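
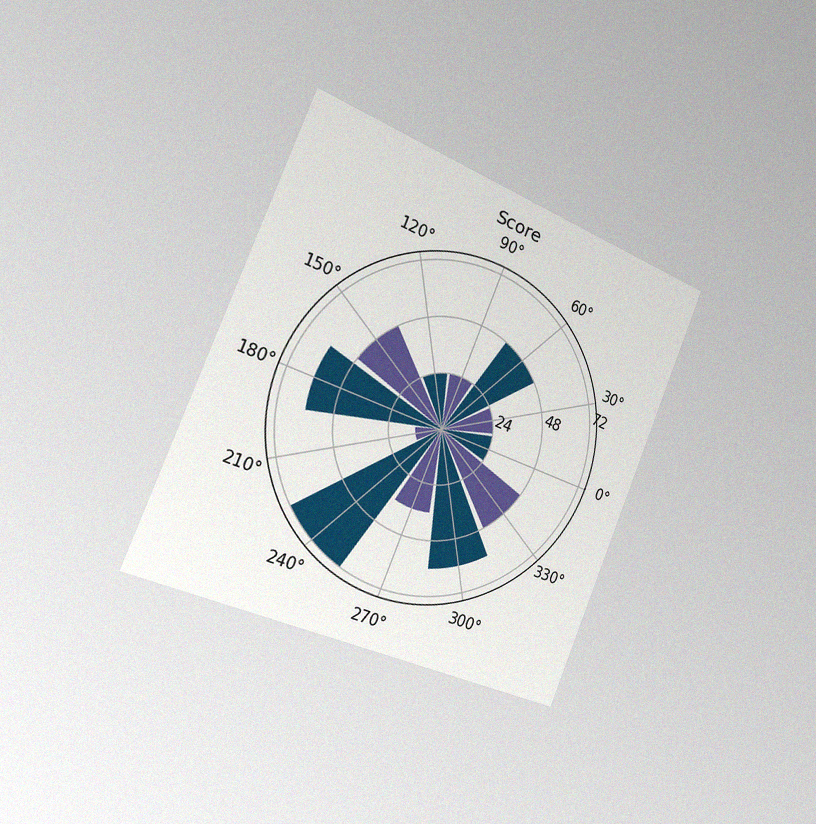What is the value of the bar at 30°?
24

The chart is tilted about 23° clockwise and viewed slightly from the left, with some photo noise. The bar at 30° reaches 24 on the radial axis.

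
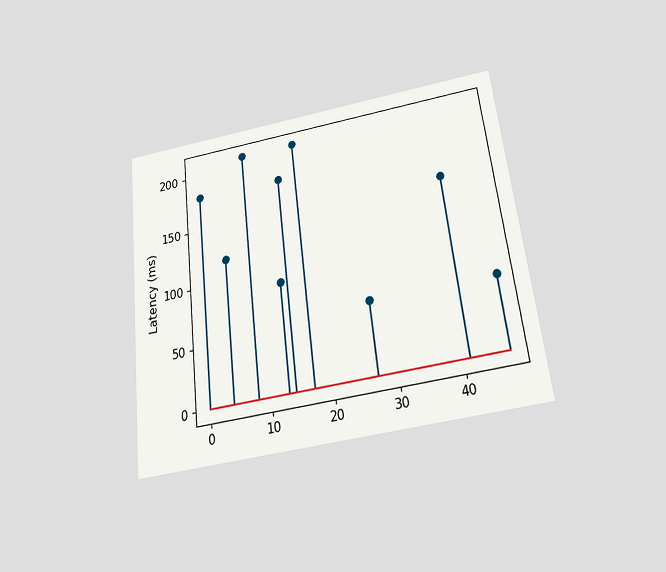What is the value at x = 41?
150ms

The chart is tilted about 7° counter-clockwise and viewed slightly from below. The stem at x=41 reaches 150ms.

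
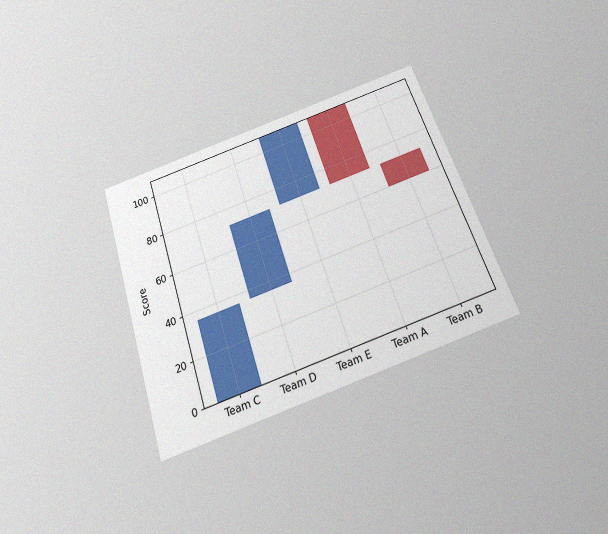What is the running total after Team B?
The chart is tilted about 18° counter-clockwise and viewed slightly from below, with some photo noise. After Team B the running total reaches 60.

60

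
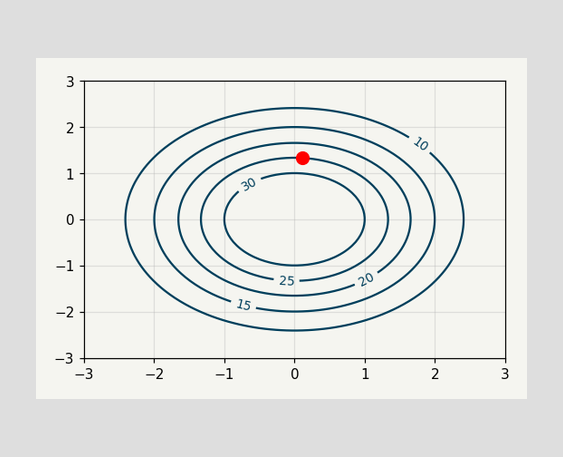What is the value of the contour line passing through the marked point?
The marked point sits on the contour labelled 25.

25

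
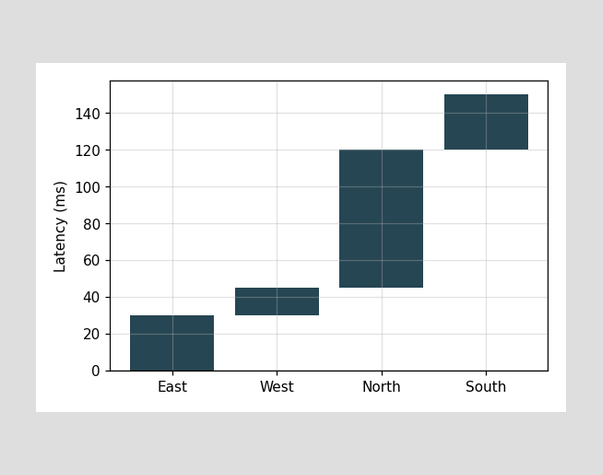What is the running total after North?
After North the running total reaches 120ms.

120ms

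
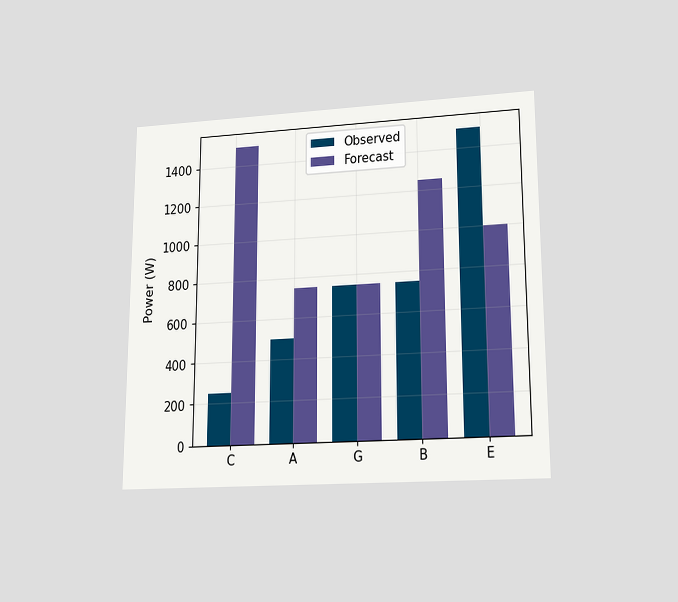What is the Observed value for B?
The chart is viewed at a slight angle. The Observed bar at B reaches 750W on the y-axis.

750W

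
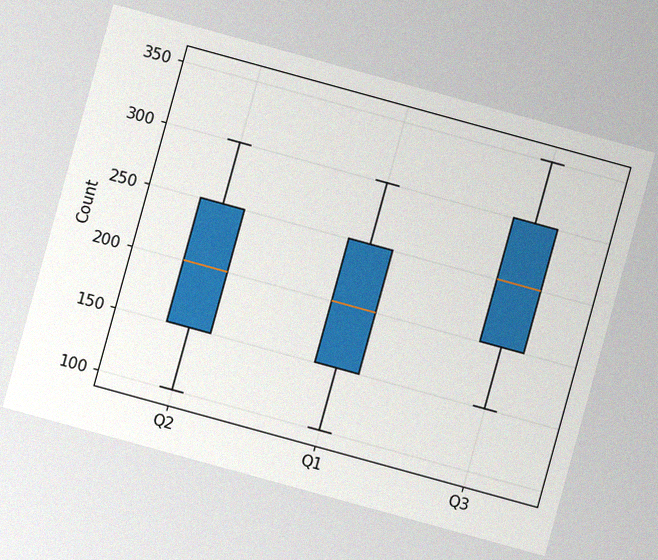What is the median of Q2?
200

The chart is tilted about 15° clockwise, with some photo noise. The median line in the Q2 box sits at 200.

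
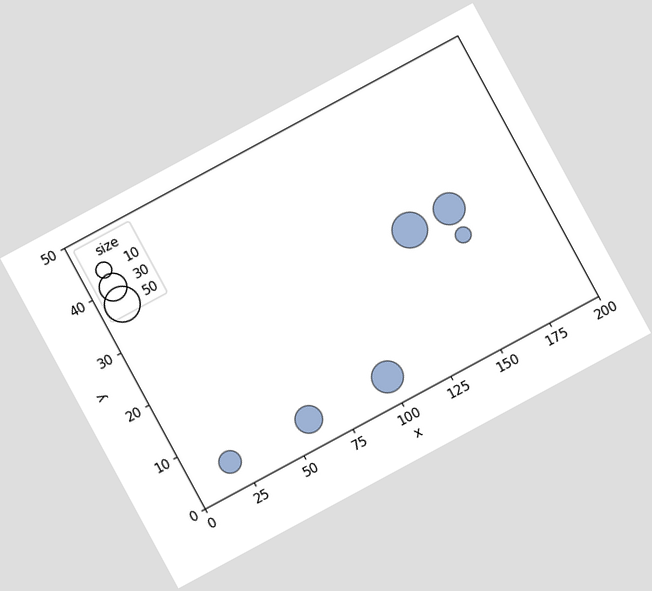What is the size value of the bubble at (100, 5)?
40

The chart is tilted about 28° counter-clockwise. Matching the bubble at (100, 5) against the size legend gives 40.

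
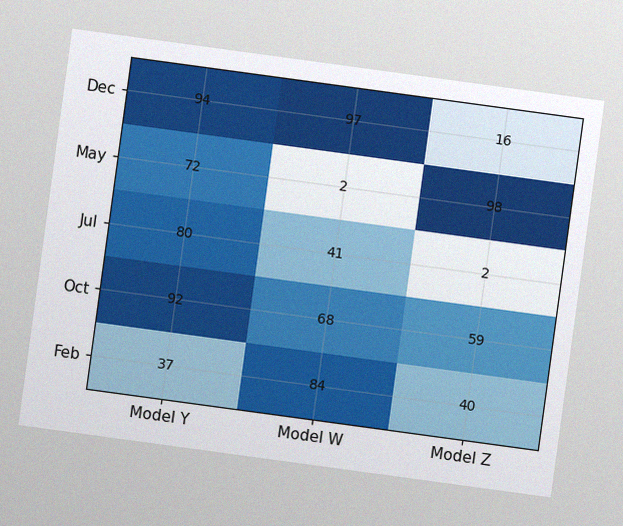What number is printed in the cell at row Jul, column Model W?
The chart is tilted about 8° clockwise, with some photo noise. The (Jul, Model W) cell reads 41.

41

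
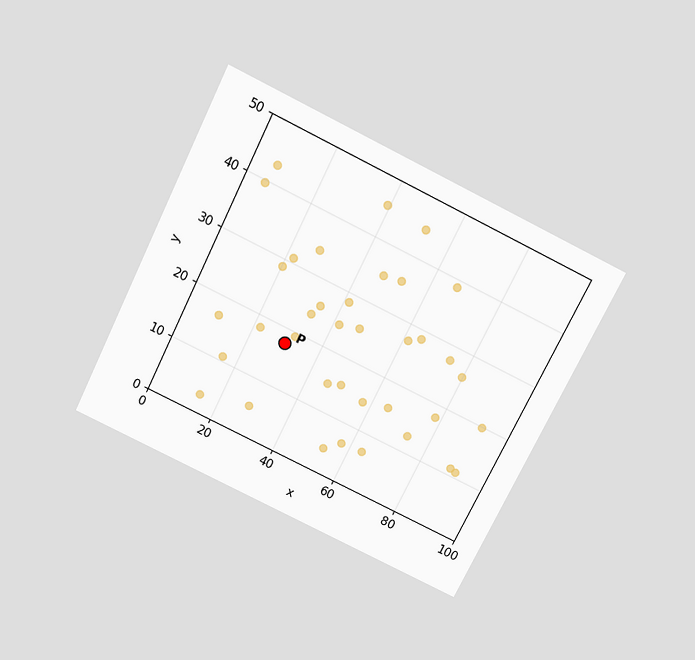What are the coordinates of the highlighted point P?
(30, 17.5)

The chart is tilted about 26° clockwise and viewed slightly from above. Following the gridlines from P to each axis, P sits at (30, 17.5).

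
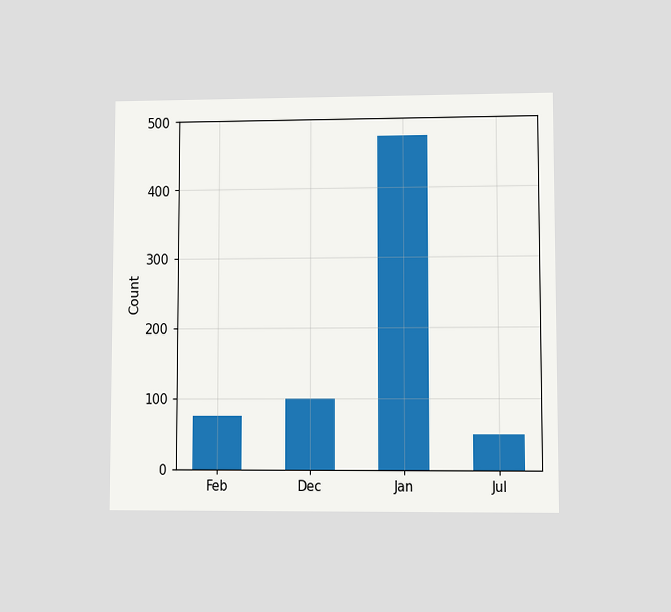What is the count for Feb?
The chart is viewed at a slight angle. Reading along the chart's y-axis, the Feb bar reaches 75.

75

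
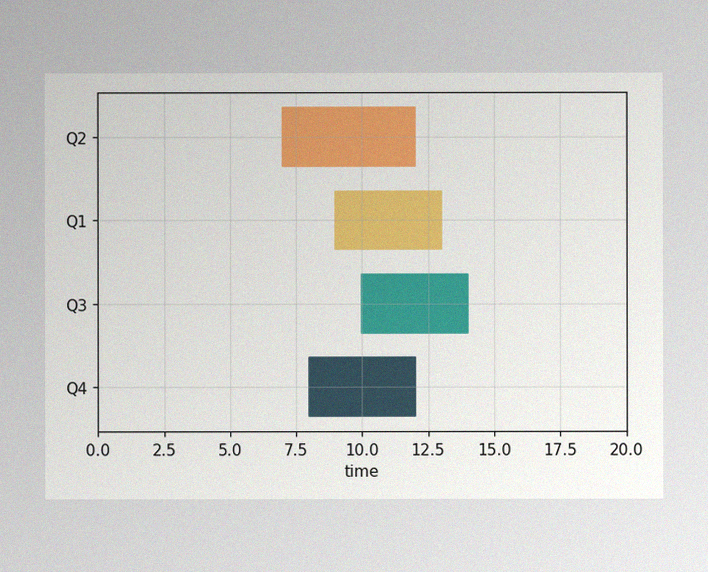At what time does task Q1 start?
9

The image has some photo noise and uneven lighting. The Q1 bar begins at t=9.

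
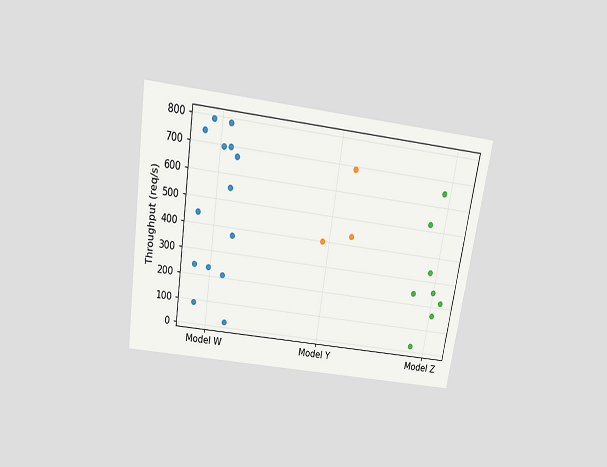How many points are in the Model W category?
The chart is tilted about 9° clockwise and viewed slightly from above. Counting the markers in the Model W column gives 14.

14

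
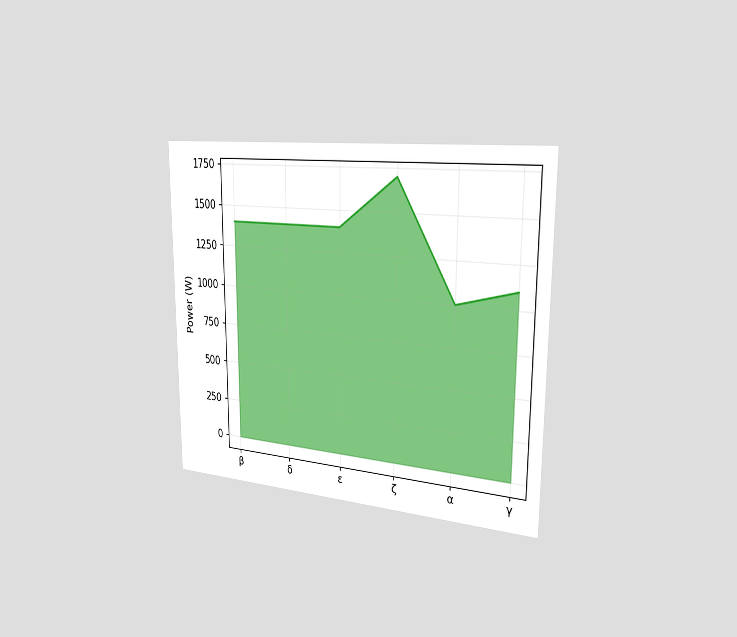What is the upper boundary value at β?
The chart is viewed slightly from the right. At β the upper boundary is at 1400W.

1400W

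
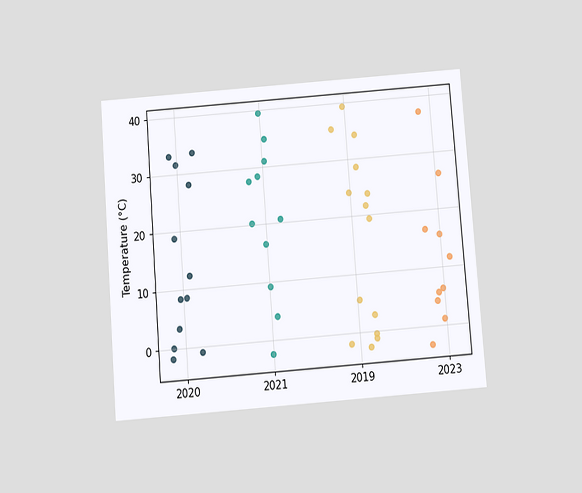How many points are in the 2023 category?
10

The chart is tilted about 4° counter-clockwise and viewed slightly from below. Counting the markers in the 2023 column gives 10.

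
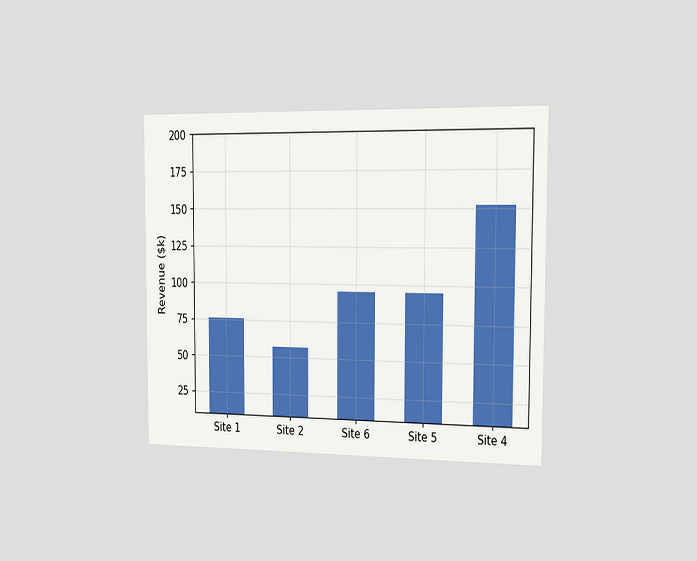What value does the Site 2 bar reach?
$57k

The chart is viewed slightly from the right. Reading along the chart's y-axis, the Site 2 bar reaches $57k.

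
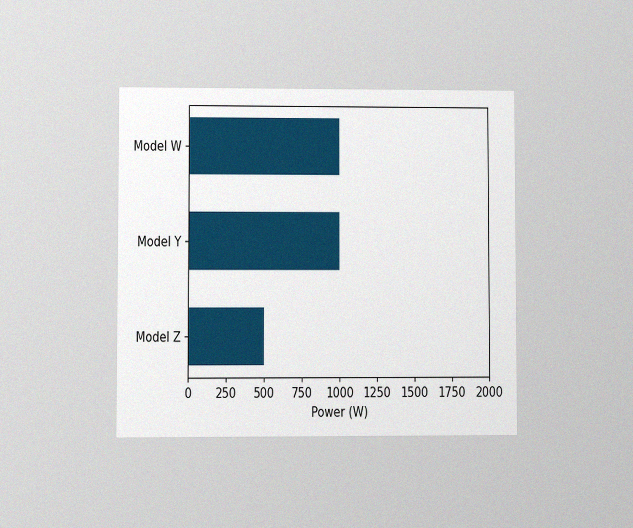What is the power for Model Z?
The chart is viewed at a slight angle, with some photo noise. Reading along the chart's x-axis, the Model Z bar reaches 500W.

500W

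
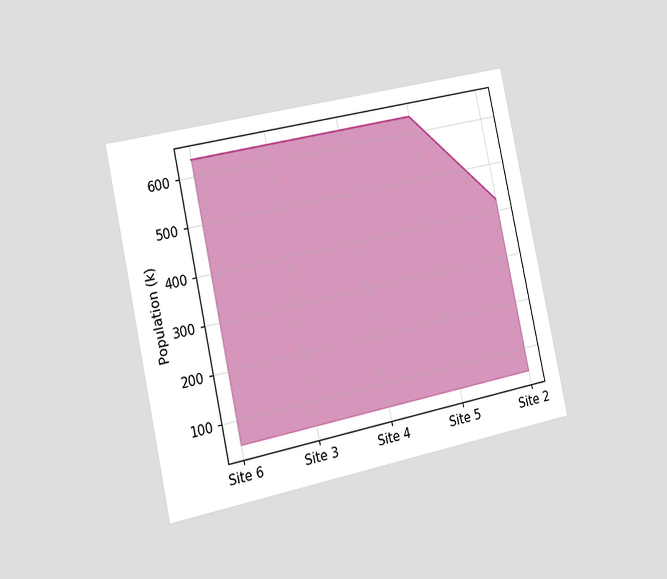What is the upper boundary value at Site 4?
636k

The chart is tilted about 12° counter-clockwise and viewed slightly from the left. At Site 4 the upper boundary is at 636k.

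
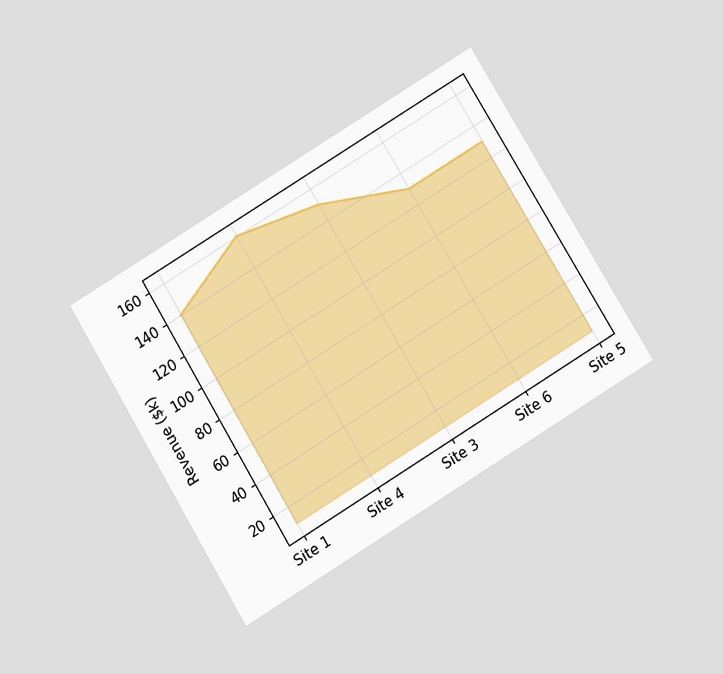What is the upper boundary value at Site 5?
$130k

The chart is tilted about 31° counter-clockwise and viewed slightly from below. At Site 5 the upper boundary is at $130k.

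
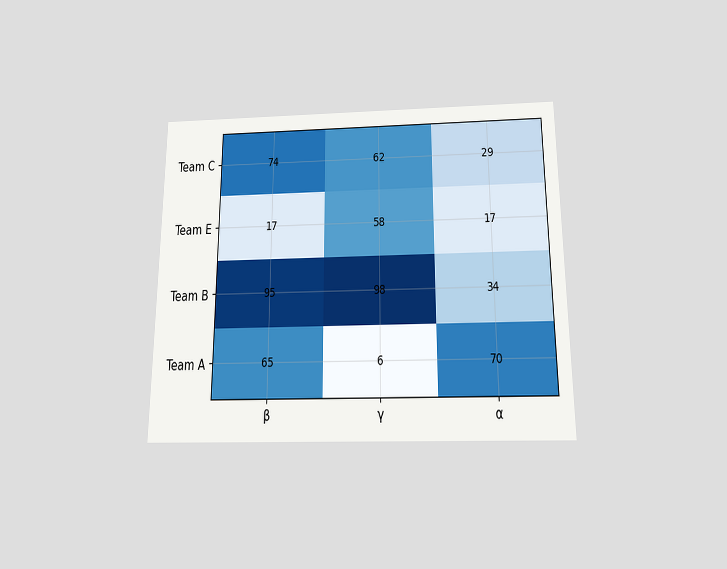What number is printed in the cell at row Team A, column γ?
The chart is viewed slightly from below. The (Team A, γ) cell reads 6.

6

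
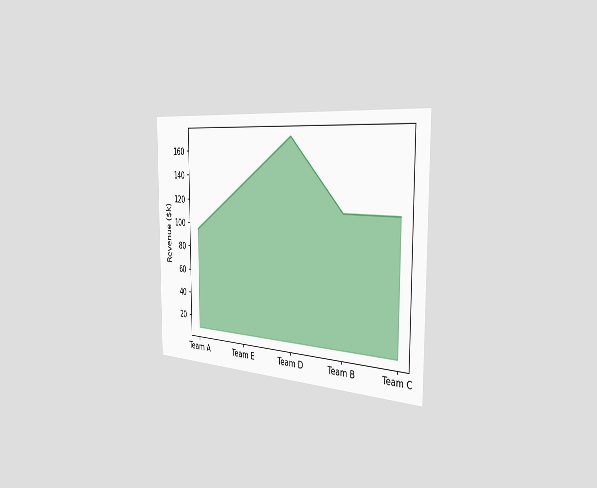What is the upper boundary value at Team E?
$133k

The chart is viewed slightly from the right. At Team E the upper boundary is at $133k.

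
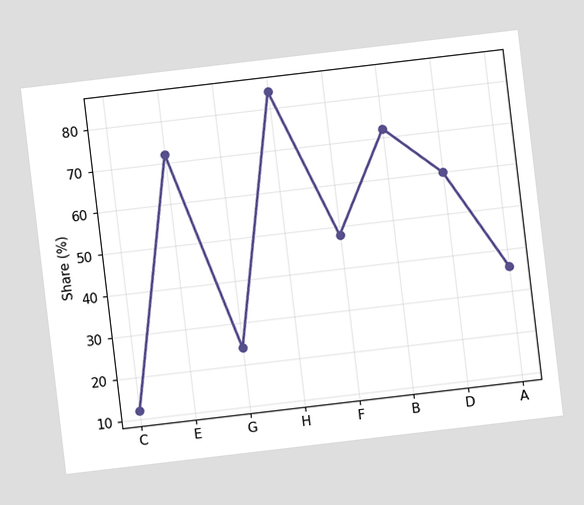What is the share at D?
60%

The chart is tilted about 7° counter-clockwise. At D, the line is at 60%.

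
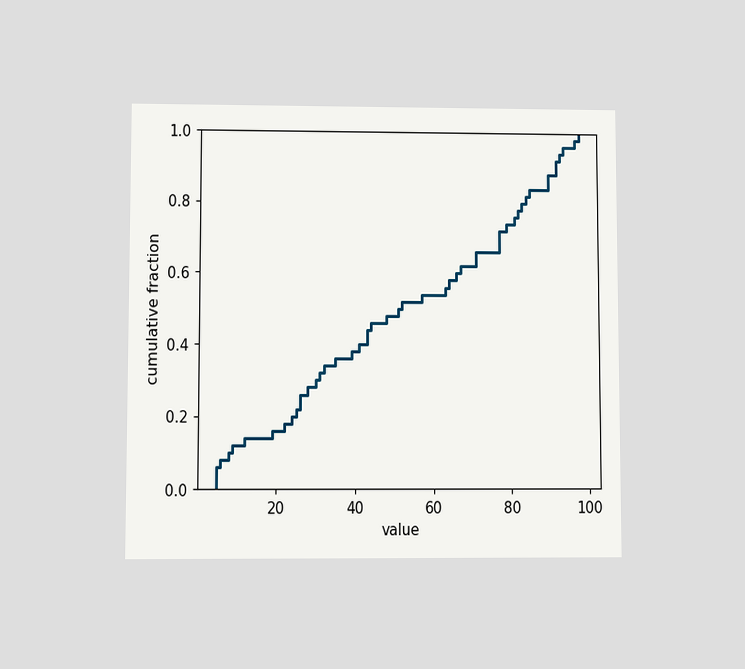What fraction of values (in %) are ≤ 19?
16%

The chart is viewed at a slight angle. At x=19 the ECDF step is at 16%.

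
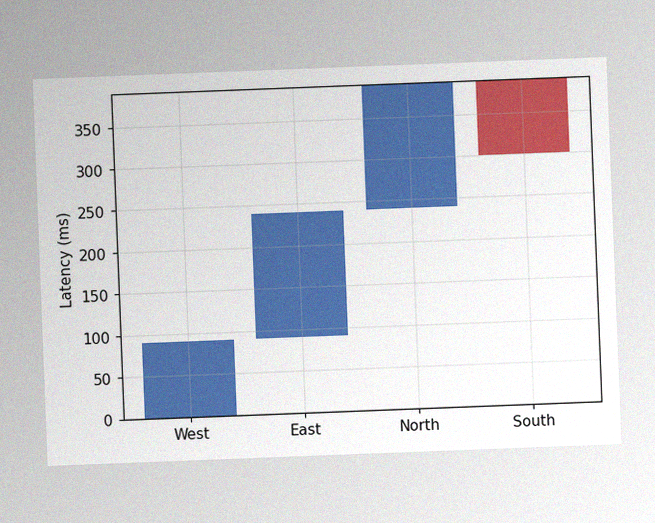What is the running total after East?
240ms

The chart is tilted about 2° counter-clockwise, with some photo noise. After East the running total reaches 240ms.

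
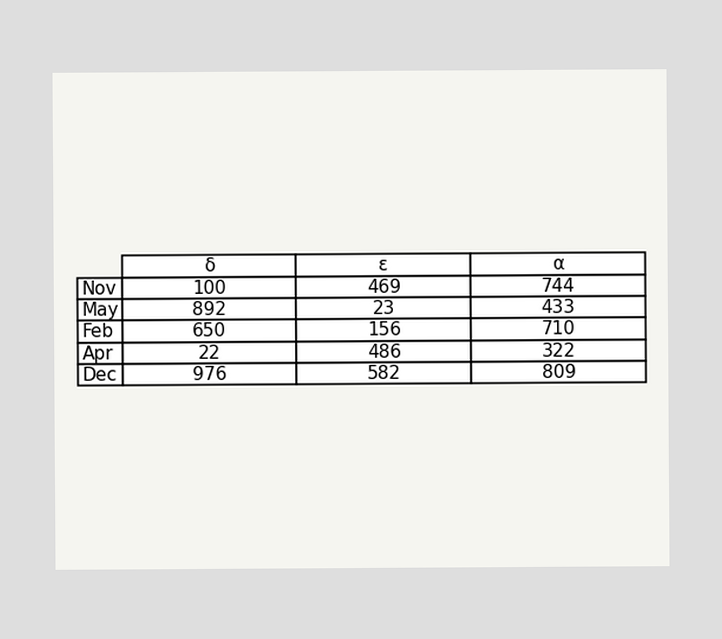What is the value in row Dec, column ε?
582

The (Dec, ε) cell reads 582.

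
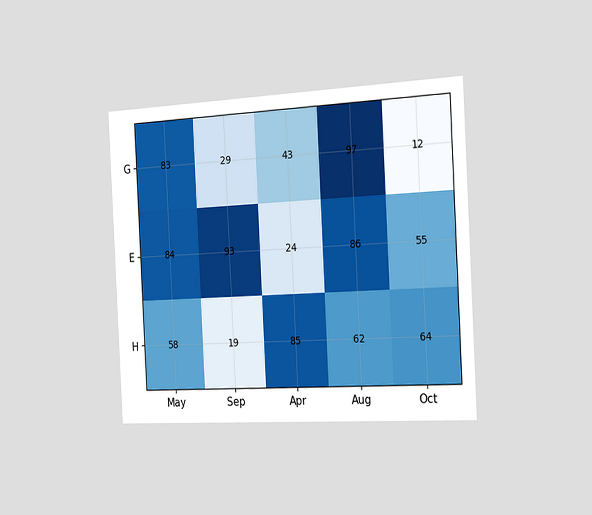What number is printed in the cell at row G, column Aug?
97

The chart is tilted about 3° counter-clockwise and viewed slightly from the right. The (G, Aug) cell reads 97.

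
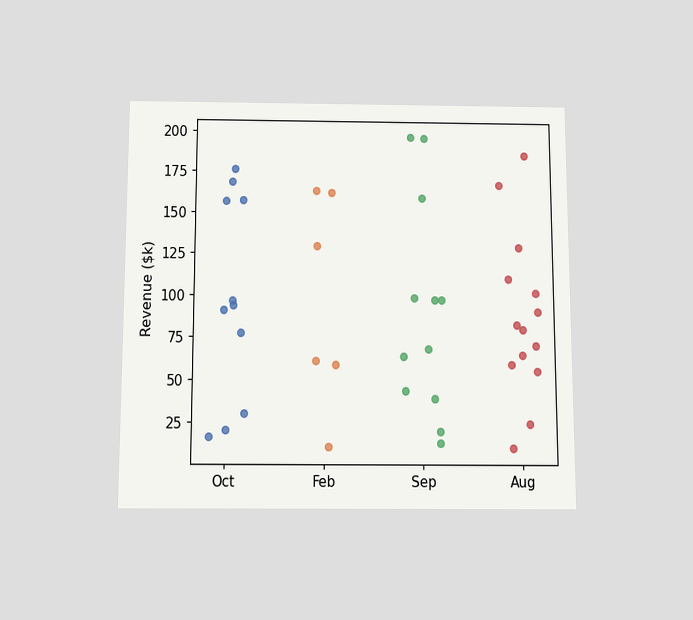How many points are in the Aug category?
14

The chart is viewed slightly from below. Counting the markers in the Aug column gives 14.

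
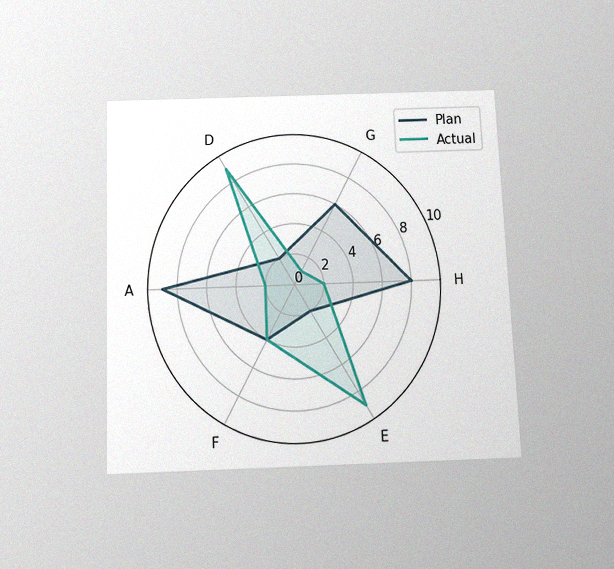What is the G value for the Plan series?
6

The chart is tilted about 2° counter-clockwise and viewed slightly from below, with some photo noise. On the G axis, Plan reaches 6.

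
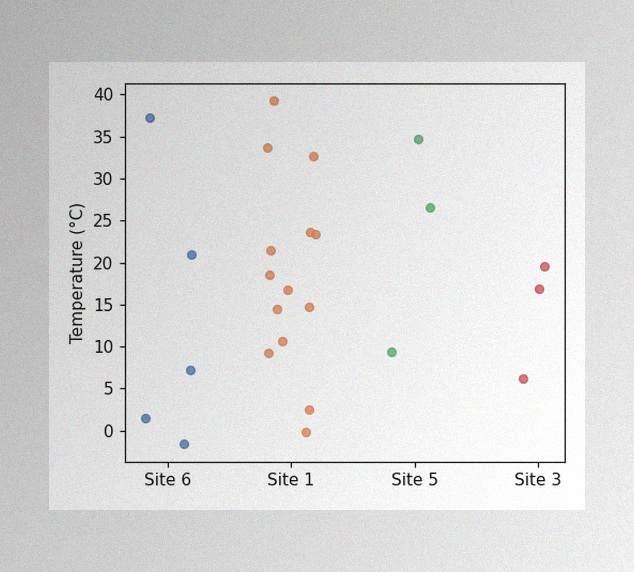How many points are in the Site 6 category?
5

The image has some photo noise and uneven lighting. Counting the markers in the Site 6 column gives 5.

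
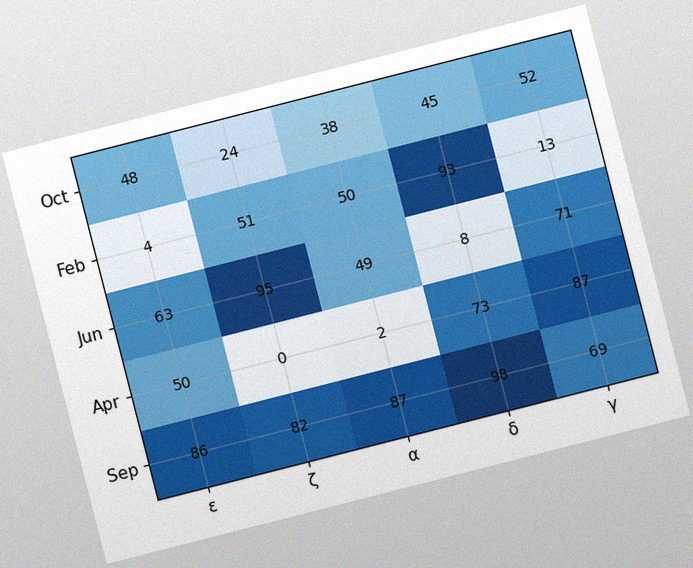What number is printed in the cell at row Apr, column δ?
73

The chart is tilted about 14° counter-clockwise, with some photo noise. The (Apr, δ) cell reads 73.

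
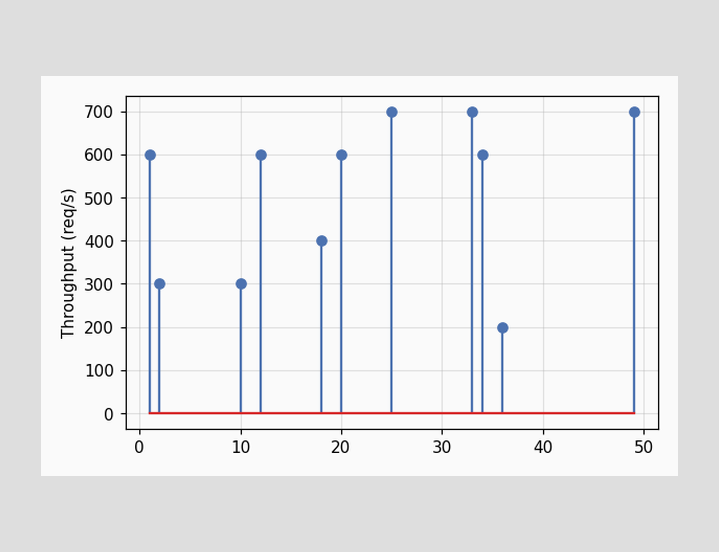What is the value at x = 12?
600req/s

The stem at x=12 reaches 600req/s.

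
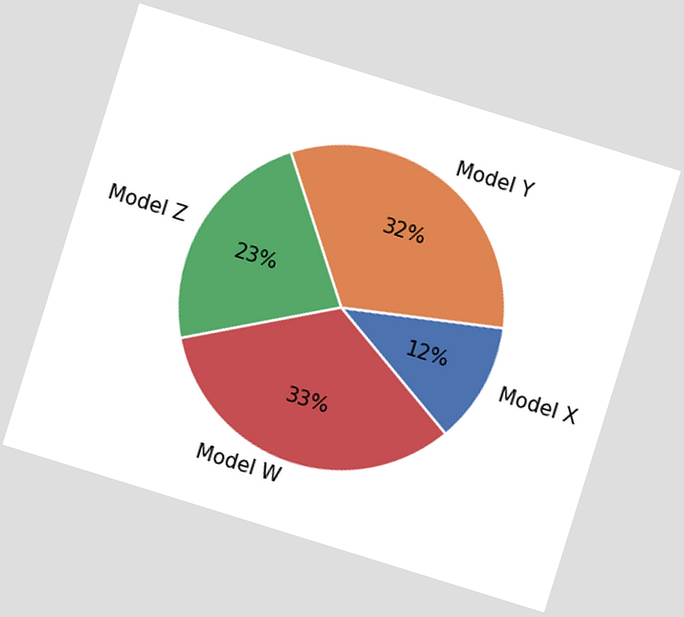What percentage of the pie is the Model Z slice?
The chart is tilted about 17° clockwise. The Model Z slice takes up 23% of the pie.

23%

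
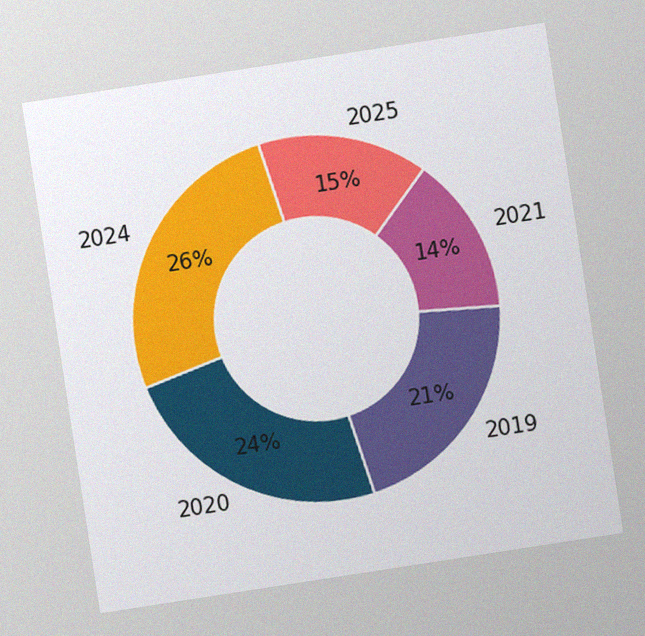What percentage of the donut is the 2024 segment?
26%

The chart is tilted about 9° counter-clockwise, with some photo noise. The 2024 segment takes up 26% of the ring.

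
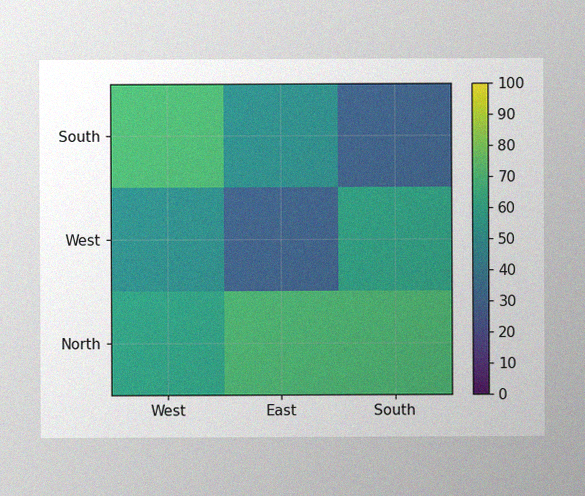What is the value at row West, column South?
The image has some photo noise and uneven lighting. Matching cell (West, South) against the colorbar gives 60.

60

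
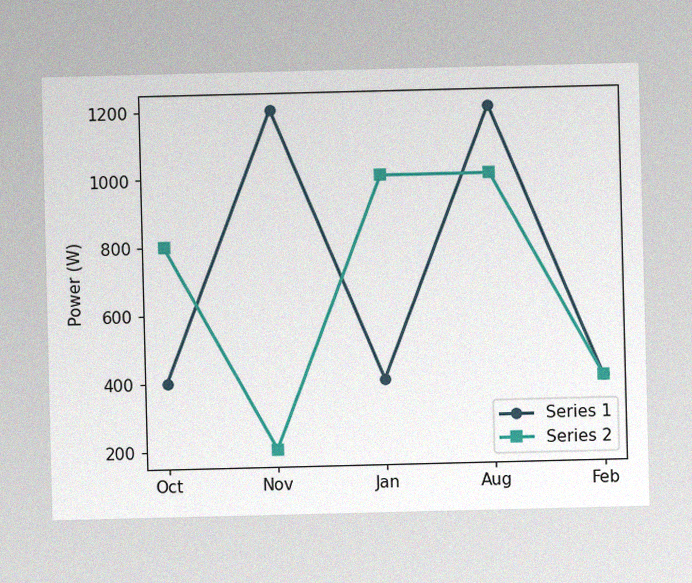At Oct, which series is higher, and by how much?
The image has some photo noise and uneven lighting. At Oct, Series 2 sits above the other line by 400W.

Series 2, by 400W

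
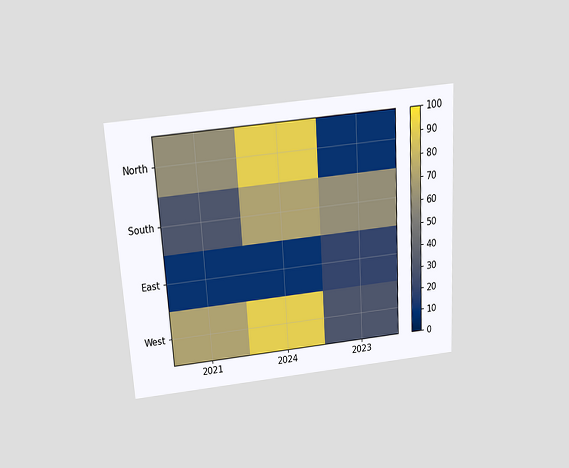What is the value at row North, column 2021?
The chart is tilted about 3° counter-clockwise and viewed slightly from above. Matching cell (North, 2021) against the colorbar gives 60.

60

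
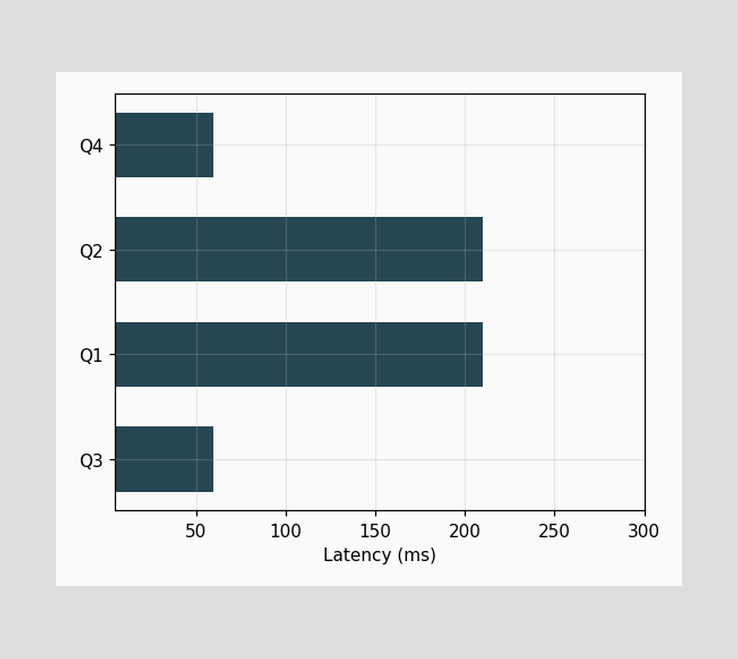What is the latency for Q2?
210ms

Reading along the chart's x-axis, the Q2 bar reaches 210ms.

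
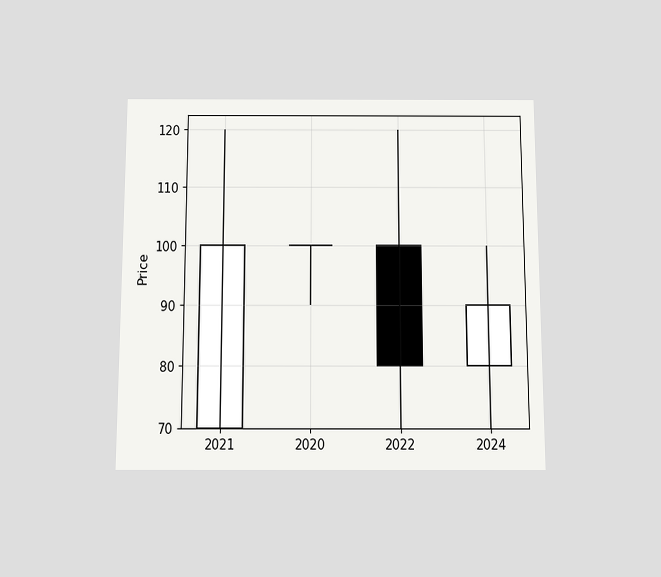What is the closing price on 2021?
100

The chart is viewed slightly from below. The 2021 candle closes at 100.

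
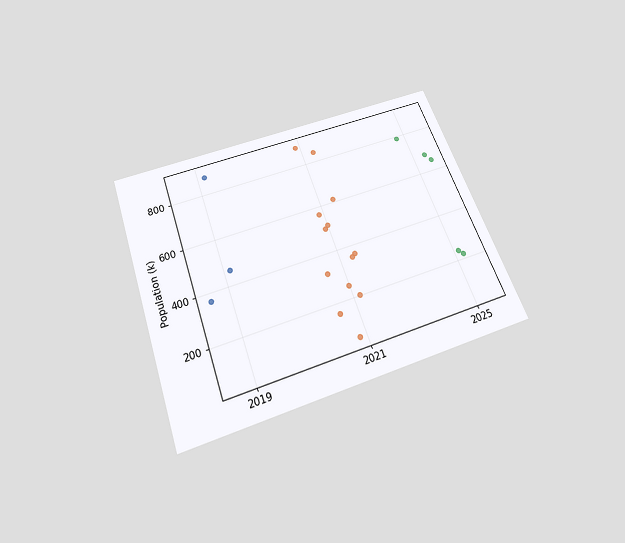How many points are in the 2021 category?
The chart is tilted about 20° counter-clockwise and viewed slightly from below. Counting the markers in the 2021 column gives 13.

13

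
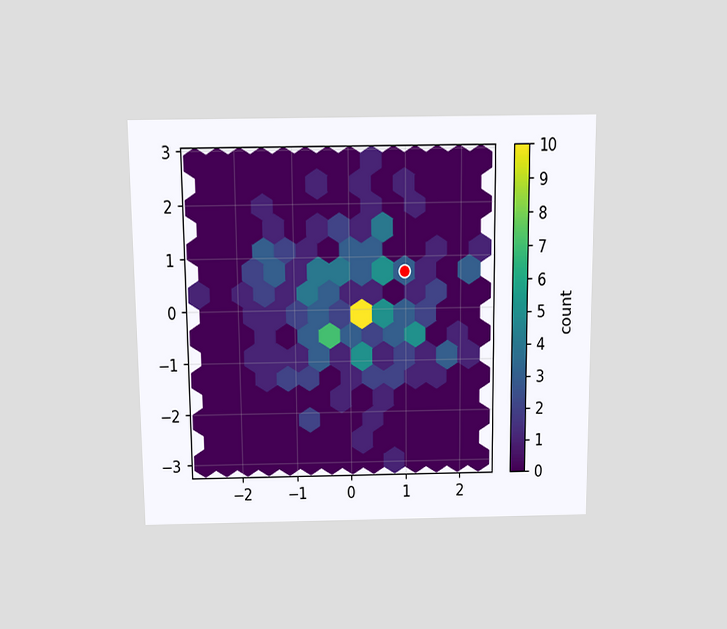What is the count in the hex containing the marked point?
The chart is viewed slightly from above. The marked hex reads 3 on the colorbar.

3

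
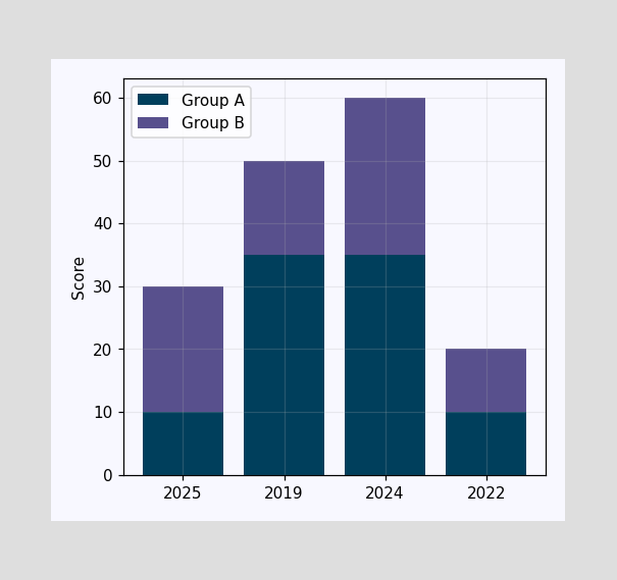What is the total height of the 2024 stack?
60

The 2024 stack's top reaches 60 on the y-axis.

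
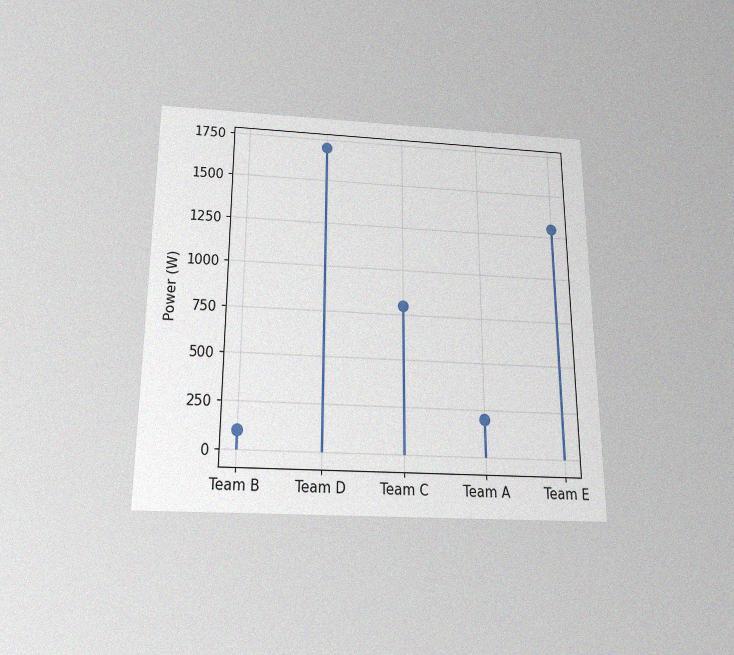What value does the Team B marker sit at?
100W

The chart is viewed slightly from below, with some photo noise. The Team B marker sits at 100W.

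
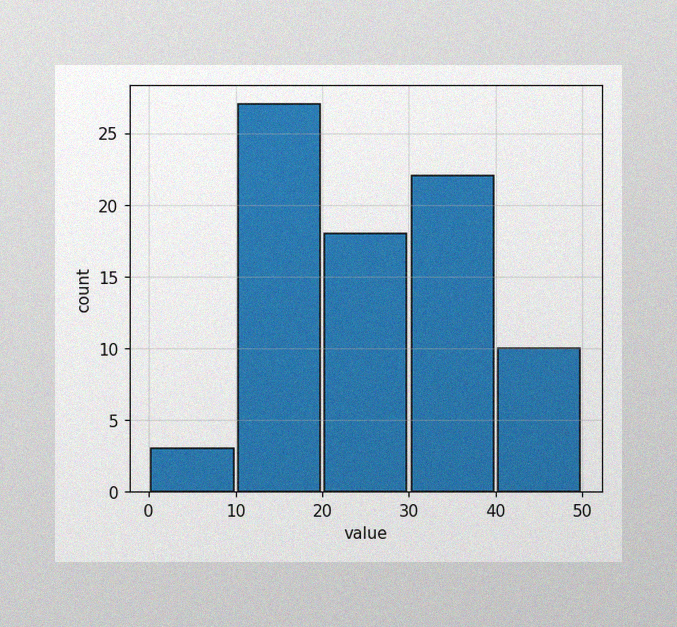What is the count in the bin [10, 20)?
The image has some photo noise and uneven lighting. The [10, 20) bin has height 27.

27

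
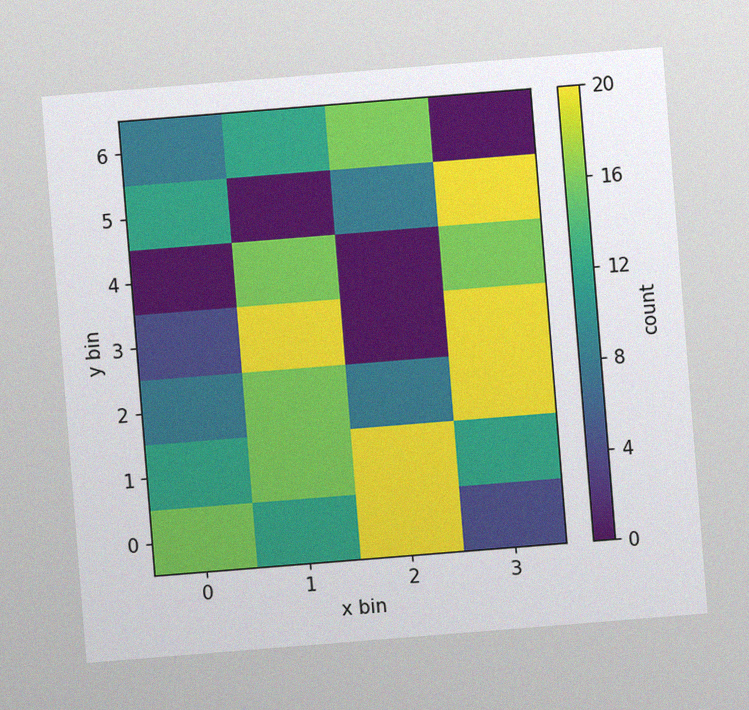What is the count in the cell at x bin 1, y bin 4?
16

The chart is tilted about 5° counter-clockwise, with some photo noise. Matching the cell (1, 4) against the colorbar gives 16.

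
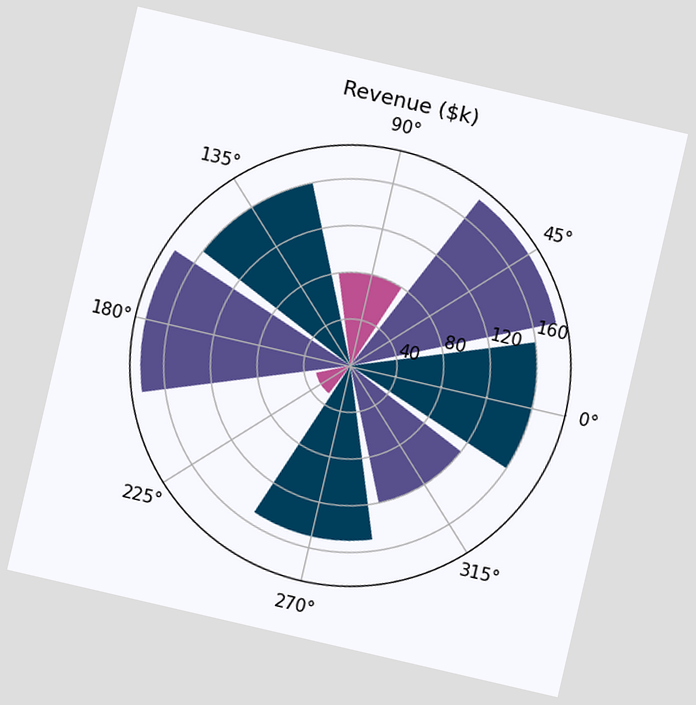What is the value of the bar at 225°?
The chart is tilted about 13° clockwise. The bar at 225° reaches $30k on the radial axis.

$30k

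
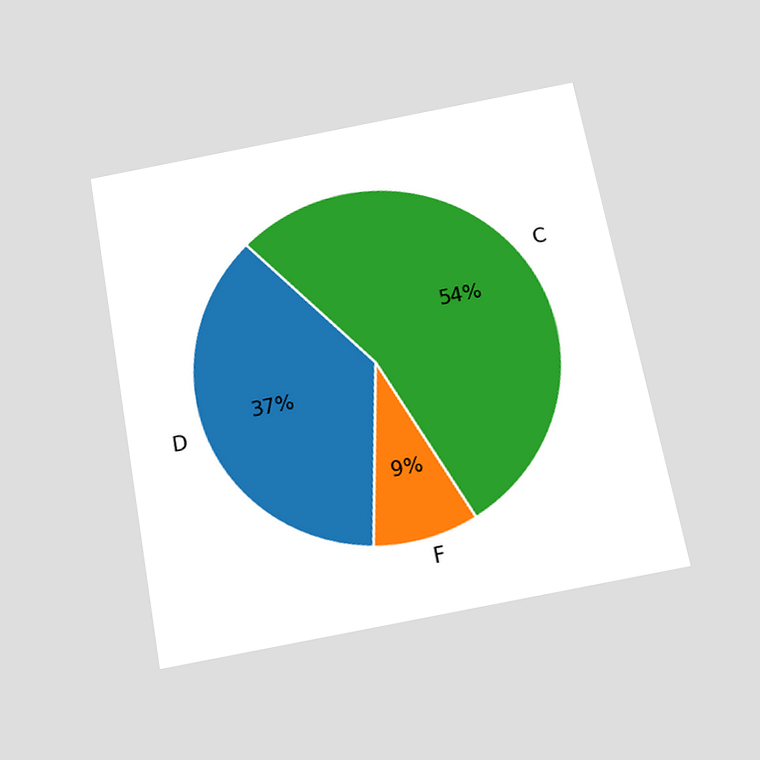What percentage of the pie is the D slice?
The chart is tilted about 10° counter-clockwise and viewed slightly from below. The D slice takes up 37% of the pie.

37%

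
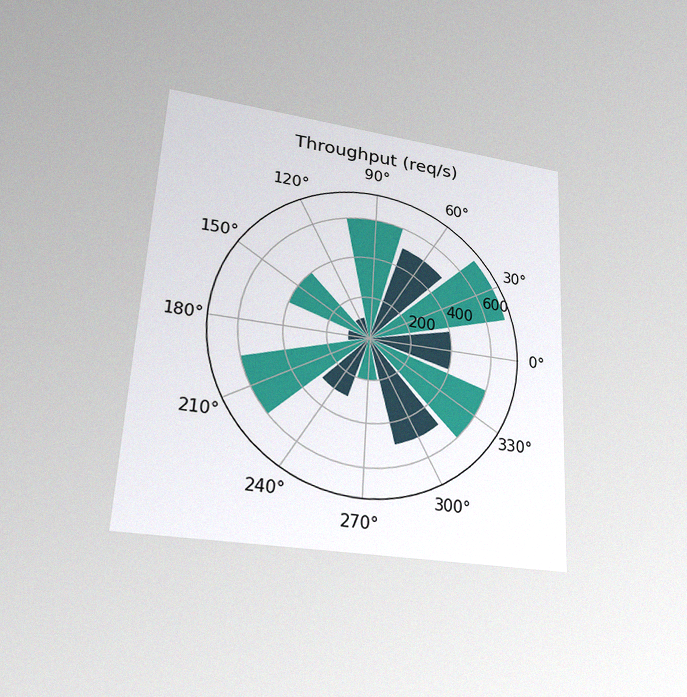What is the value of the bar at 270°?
The chart is tilted about 3° clockwise and viewed at a slight angle, with some photo noise. The bar at 270° reaches 200req/s on the radial axis.

200req/s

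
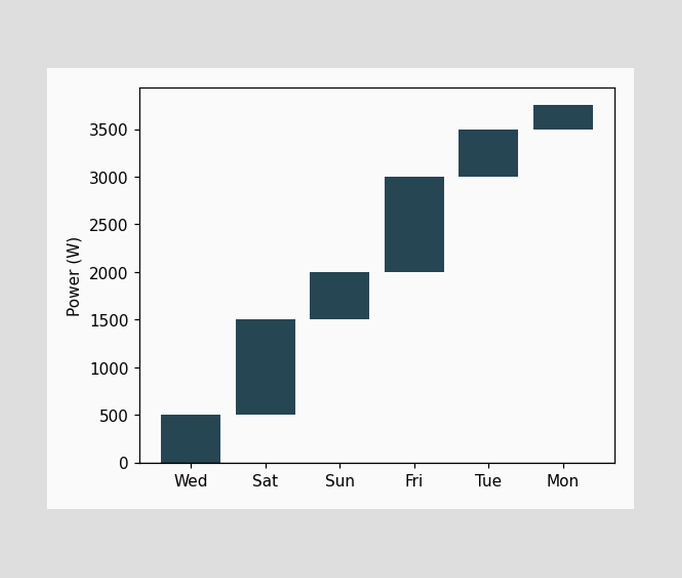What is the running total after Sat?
1500W

After Sat the running total reaches 1500W.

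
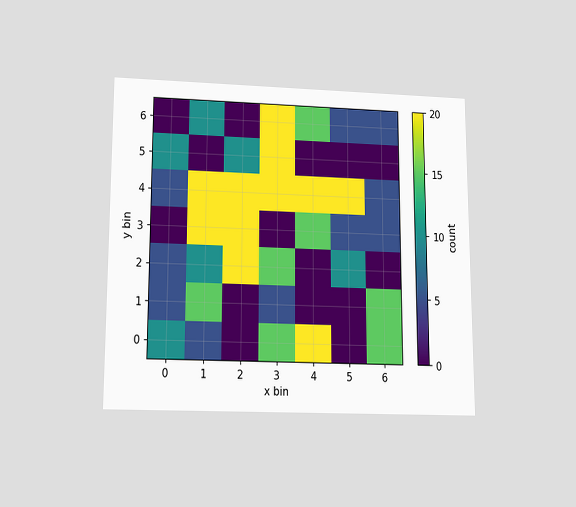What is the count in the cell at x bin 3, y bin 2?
15

The chart is viewed slightly from below. Matching the cell (3, 2) against the colorbar gives 15.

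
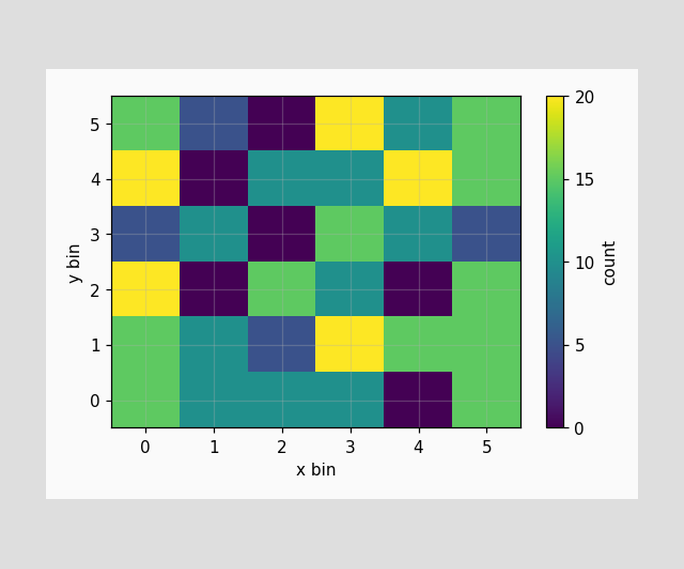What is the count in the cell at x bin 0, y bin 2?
20

Matching the cell (0, 2) against the colorbar gives 20.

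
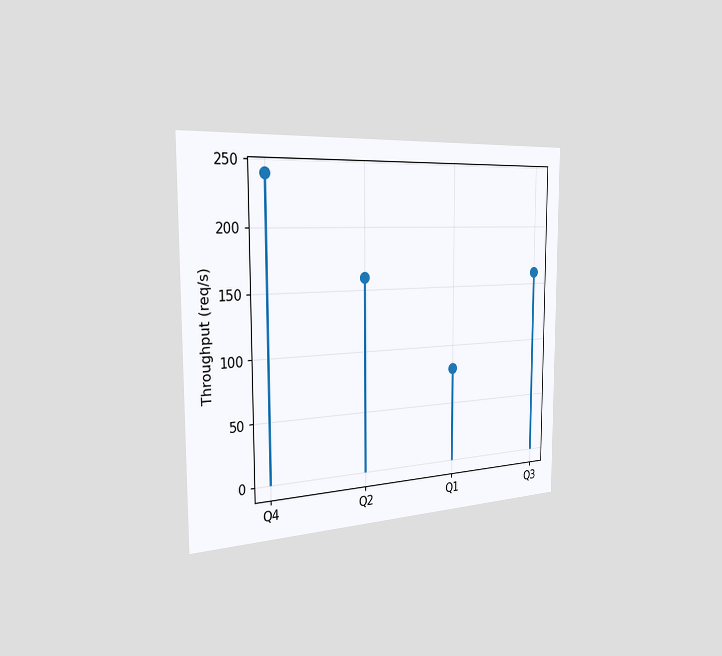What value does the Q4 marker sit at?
240req/s

The chart is viewed slightly from the left. The Q4 marker sits at 240req/s.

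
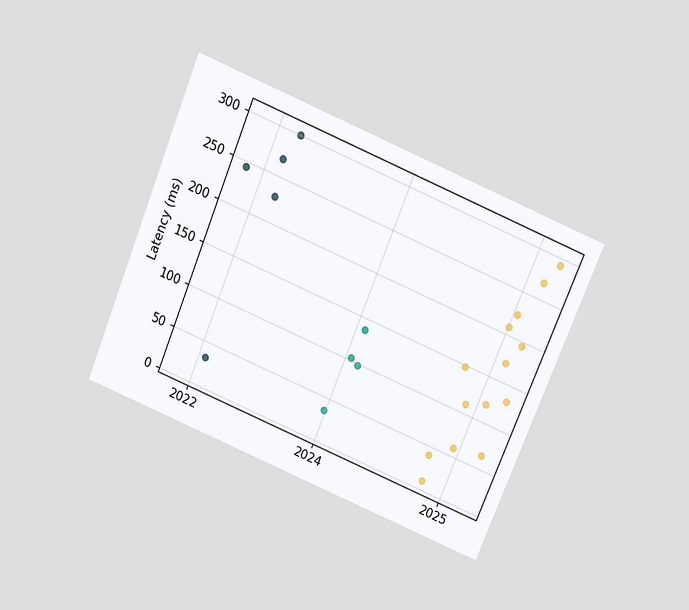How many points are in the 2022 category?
The chart is tilted about 22° clockwise and viewed slightly from above. Counting the markers in the 2022 column gives 5.

5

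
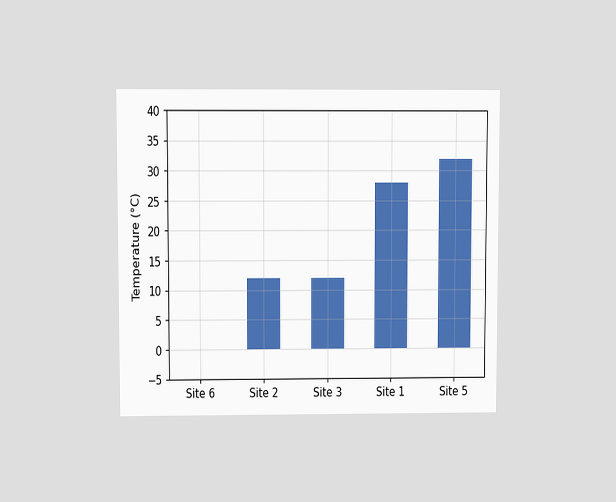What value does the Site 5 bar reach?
32°C

The chart is viewed at a slight angle. Reading along the chart's y-axis, the Site 5 bar reaches 32°C.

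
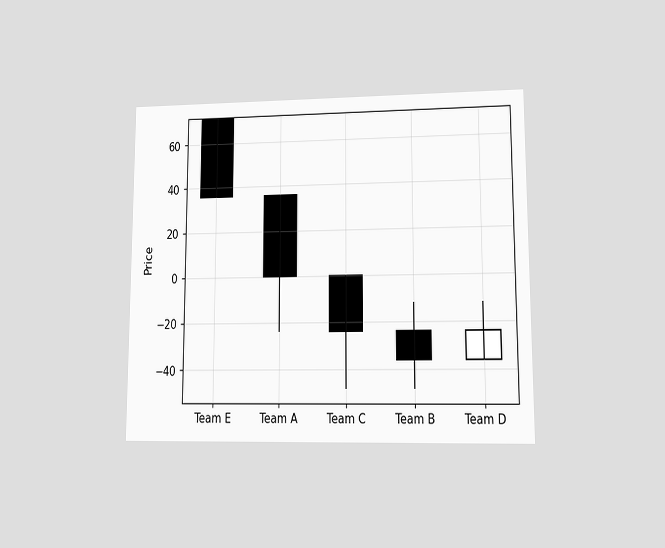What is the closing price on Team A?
0

The chart is viewed at a slight angle. The Team A candle closes at 0.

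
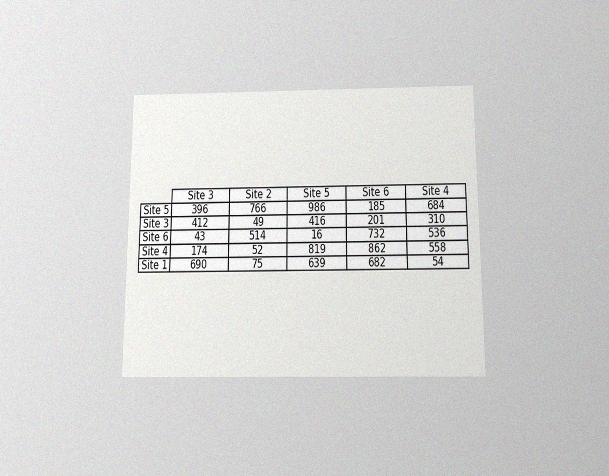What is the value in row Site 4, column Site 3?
The chart is viewed slightly from below, with some photo noise. The (Site 4, Site 3) cell reads 174.

174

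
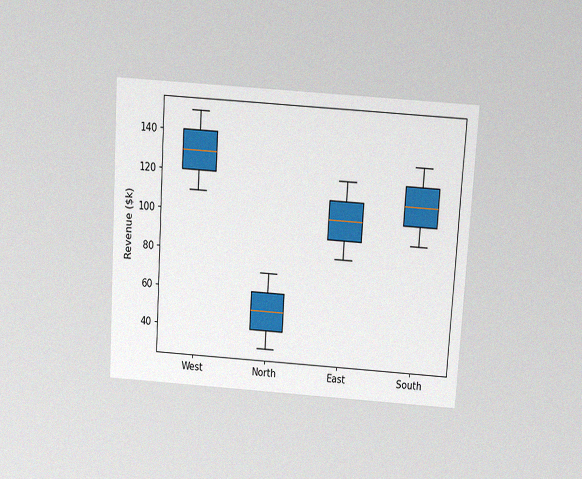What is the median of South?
$110k

The chart is tilted about 4° clockwise and viewed slightly from above, with some photo noise. The median line in the South box sits at $110k.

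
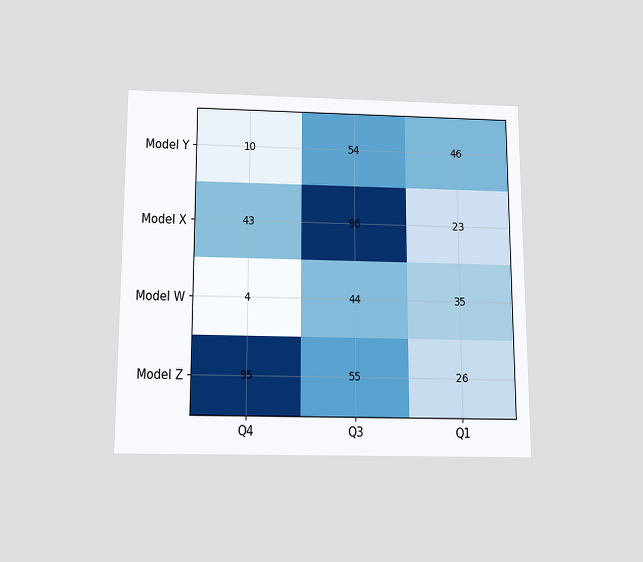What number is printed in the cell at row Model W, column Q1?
The chart is viewed slightly from below. The (Model W, Q1) cell reads 35.

35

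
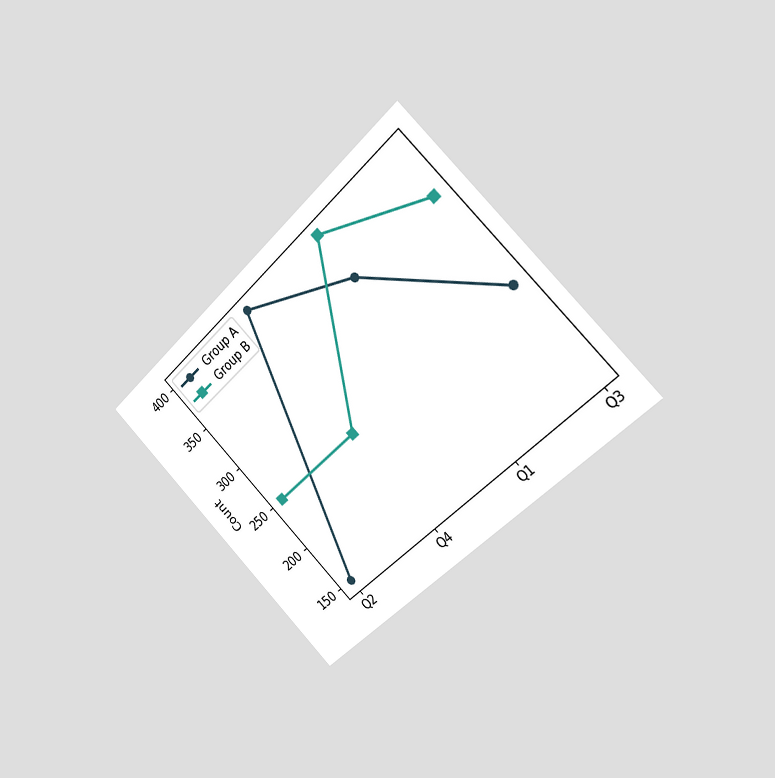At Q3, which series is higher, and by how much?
The chart is tilted about 45° counter-clockwise and viewed slightly from the right. At Q3, Group B sits above the other line by 100.

Group B, by 100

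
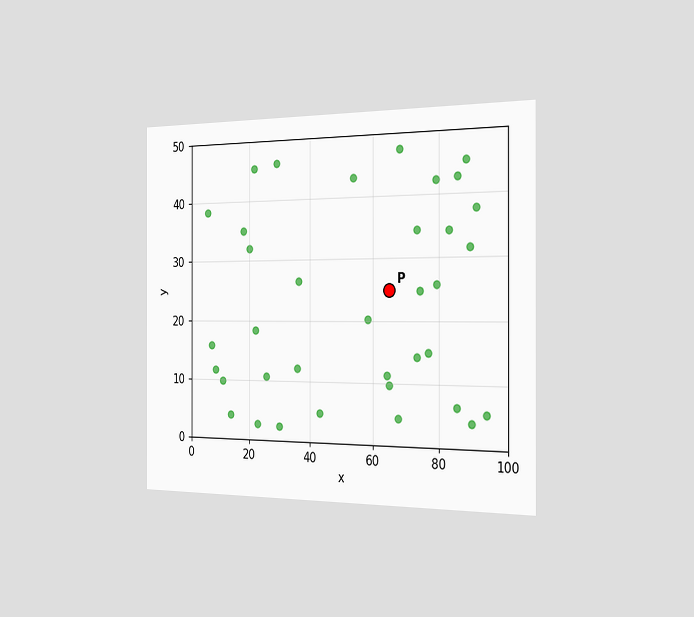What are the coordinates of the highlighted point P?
(65, 25)

The chart is viewed slightly from the right. Following the gridlines from P to each axis, P sits at (65, 25).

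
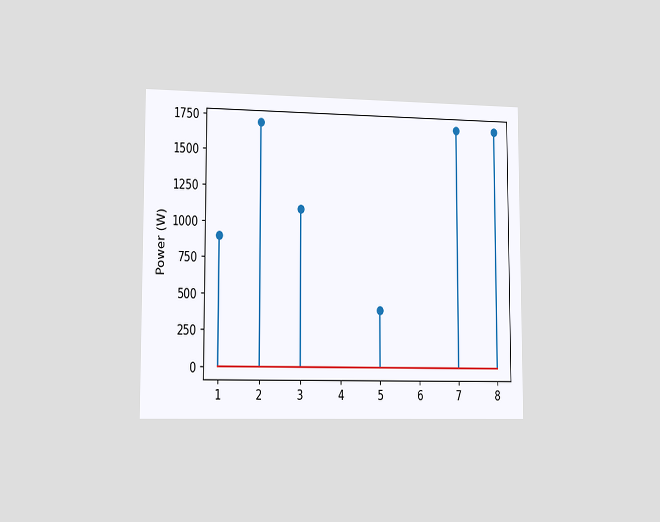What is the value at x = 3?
The chart is viewed slightly from the left. The stem at x=3 reaches 1100W.

1100W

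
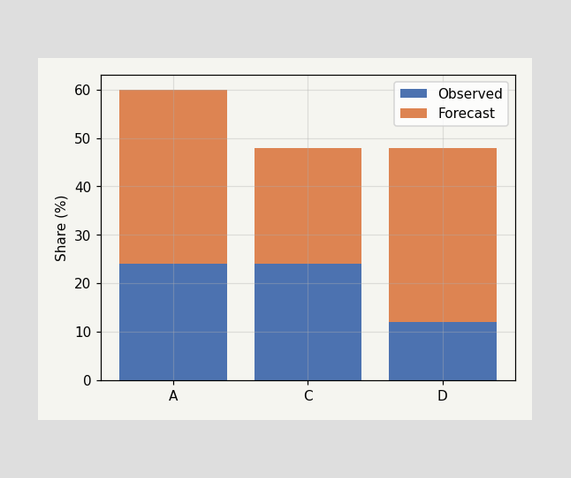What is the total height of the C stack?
The C stack's top reaches 48% on the y-axis.

48%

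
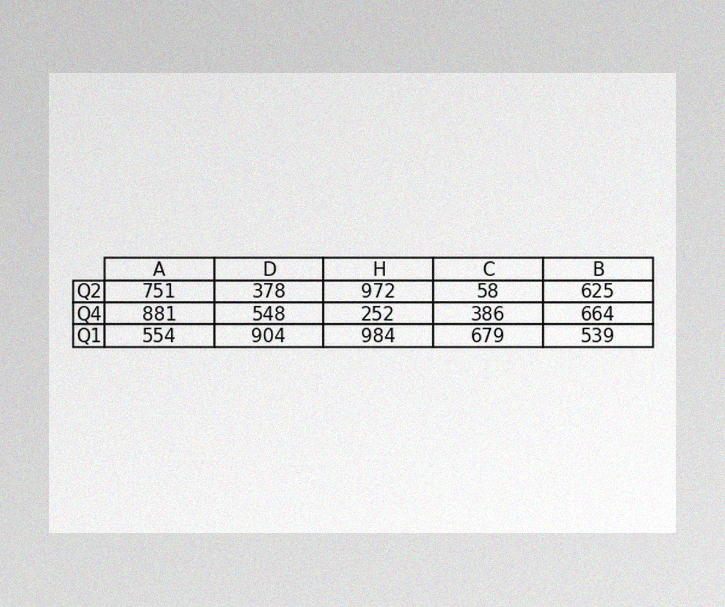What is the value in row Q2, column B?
The image has some photo noise and uneven lighting. The (Q2, B) cell reads 625.

625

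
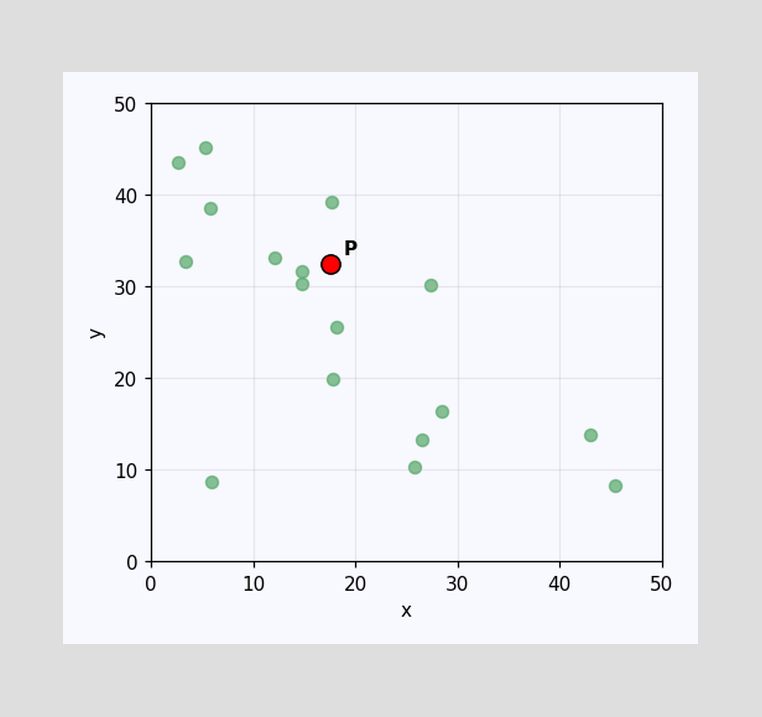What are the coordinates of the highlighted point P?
Following the gridlines from P to each axis, P sits at (17.5, 32.5).

(17.5, 32.5)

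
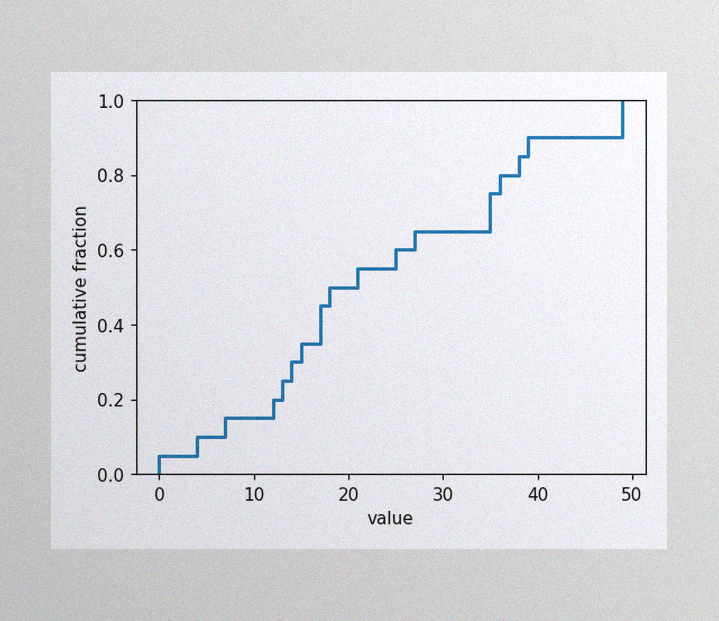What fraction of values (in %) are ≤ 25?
60%

The image has some photo noise and uneven lighting. At x=25 the ECDF step is at 60%.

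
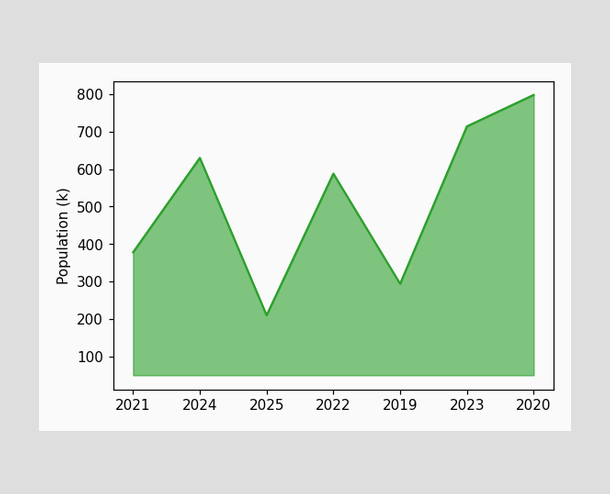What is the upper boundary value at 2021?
At 2021 the upper boundary is at 378k.

378k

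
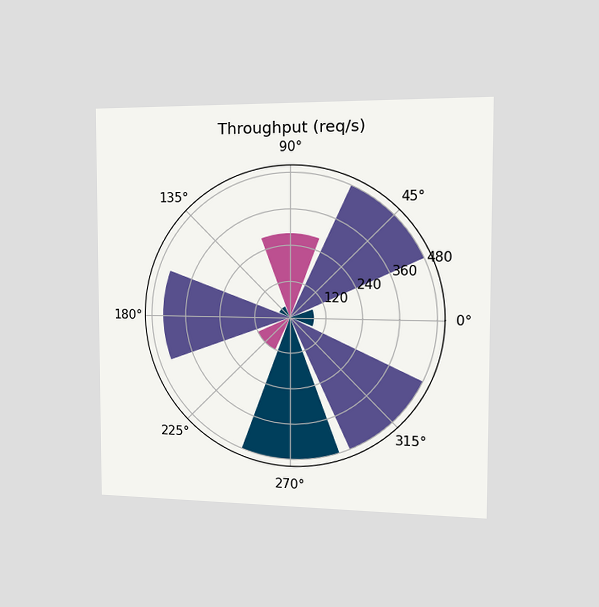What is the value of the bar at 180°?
440req/s

The chart is viewed slightly from the right. The bar at 180° reaches 440req/s on the radial axis.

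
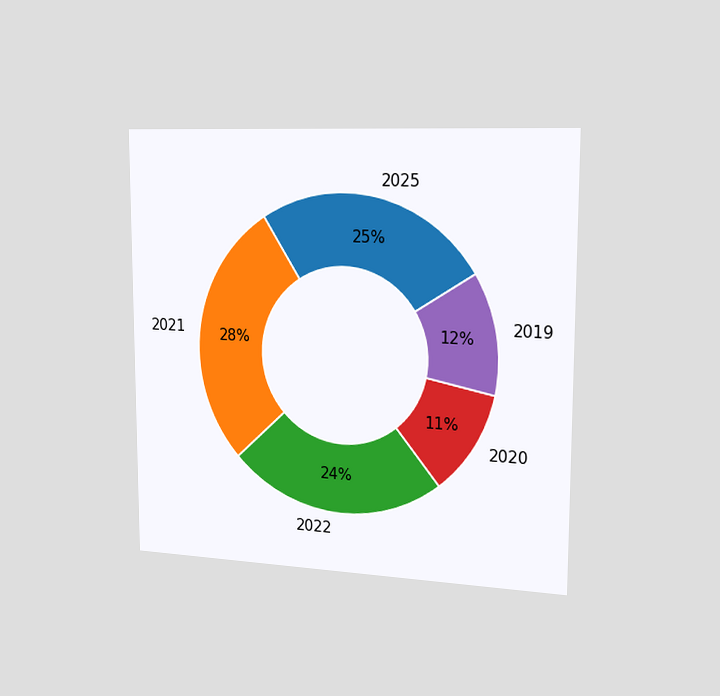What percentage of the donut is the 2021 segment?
The chart is viewed slightly from the right. The 2021 segment takes up 28% of the ring.

28%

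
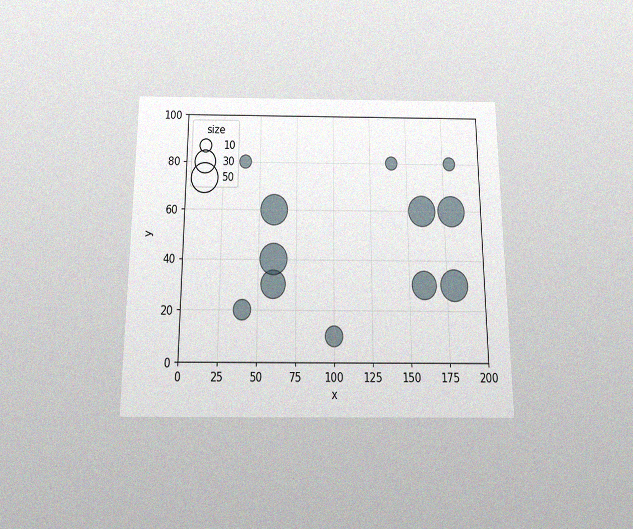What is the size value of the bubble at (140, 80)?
10

The chart is viewed slightly from below, with some photo noise. Matching the bubble at (140, 80) against the size legend gives 10.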